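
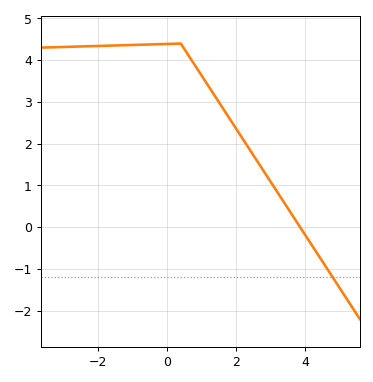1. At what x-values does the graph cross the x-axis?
3.85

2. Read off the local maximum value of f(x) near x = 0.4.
4.4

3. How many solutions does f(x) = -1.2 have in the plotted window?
1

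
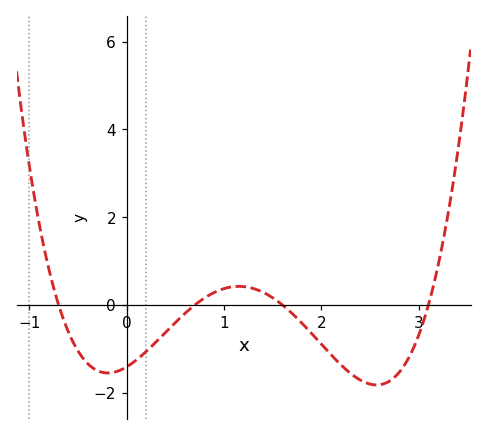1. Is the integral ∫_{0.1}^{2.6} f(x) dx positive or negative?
negative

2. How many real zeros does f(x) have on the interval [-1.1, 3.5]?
4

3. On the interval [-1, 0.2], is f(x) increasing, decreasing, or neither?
neither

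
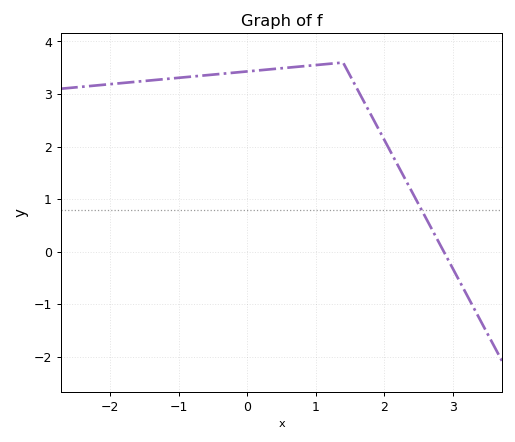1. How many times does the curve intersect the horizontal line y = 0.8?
1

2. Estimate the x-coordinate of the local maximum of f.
1.4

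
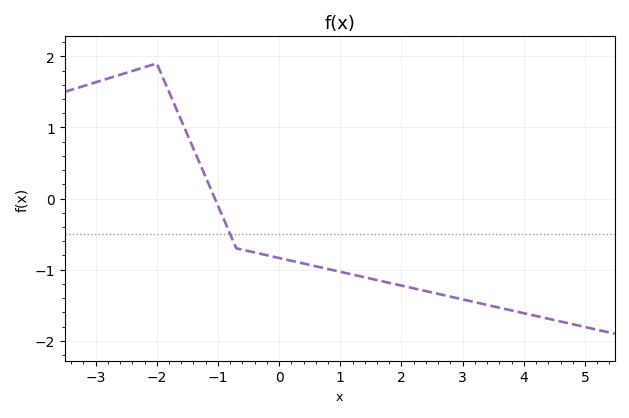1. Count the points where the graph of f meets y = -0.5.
1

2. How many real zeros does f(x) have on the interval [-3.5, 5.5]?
1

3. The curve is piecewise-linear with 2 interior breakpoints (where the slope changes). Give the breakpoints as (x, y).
(-2, 1.9); (-0.7, -0.7)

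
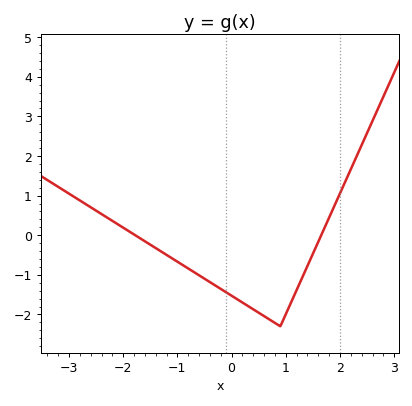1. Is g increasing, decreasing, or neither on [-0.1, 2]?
neither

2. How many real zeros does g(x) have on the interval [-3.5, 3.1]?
2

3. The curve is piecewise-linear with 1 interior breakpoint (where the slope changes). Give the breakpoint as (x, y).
(0.9, -2.3)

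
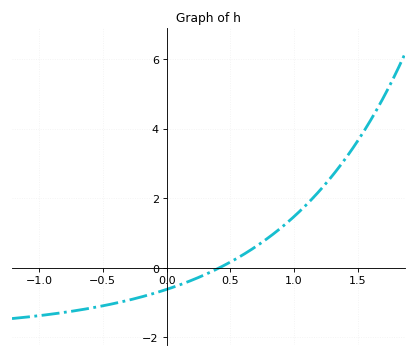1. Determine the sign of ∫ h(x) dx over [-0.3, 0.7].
negative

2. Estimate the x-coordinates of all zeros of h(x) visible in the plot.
0.414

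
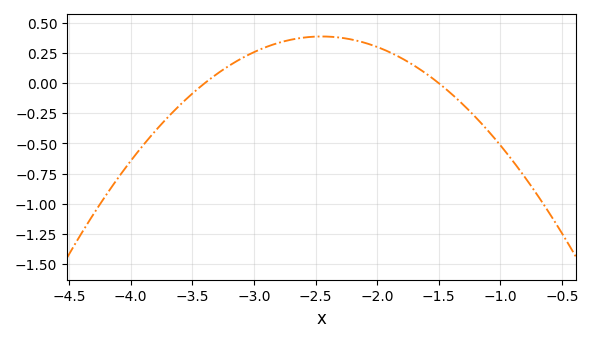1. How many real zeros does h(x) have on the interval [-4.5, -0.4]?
2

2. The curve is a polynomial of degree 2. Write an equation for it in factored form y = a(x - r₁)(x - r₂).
y = -0.43(x + 3.4)(x + 1.5)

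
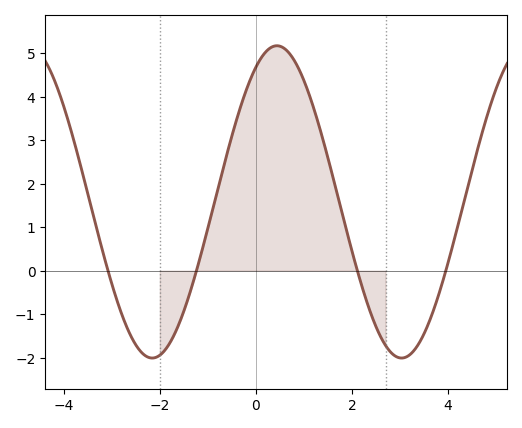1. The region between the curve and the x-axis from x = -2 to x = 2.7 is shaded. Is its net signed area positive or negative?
positive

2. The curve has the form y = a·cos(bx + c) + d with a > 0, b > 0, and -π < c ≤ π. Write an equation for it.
y = 3.59cos(1.21x - 0.53) + 1.58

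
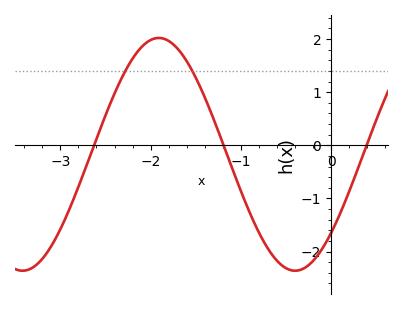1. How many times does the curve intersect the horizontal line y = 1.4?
2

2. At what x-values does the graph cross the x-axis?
-2.6, -1.2, 0.4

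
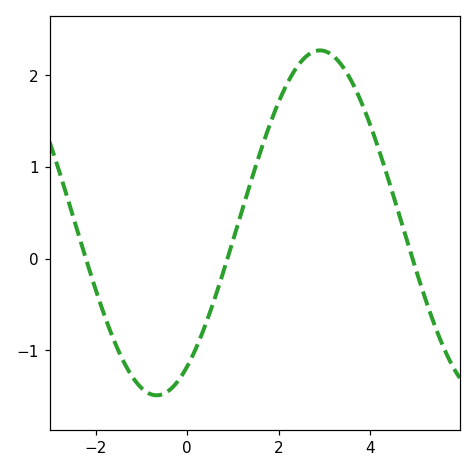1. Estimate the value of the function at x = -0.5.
-1.5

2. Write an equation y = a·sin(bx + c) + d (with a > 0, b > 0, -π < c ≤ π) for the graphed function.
y = 1.88sin(0.88x - 0.98) + 0.39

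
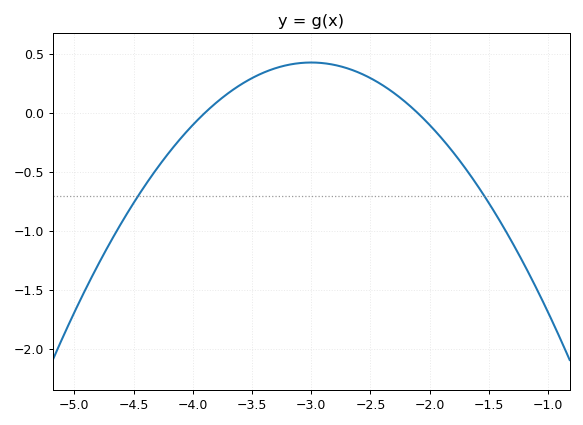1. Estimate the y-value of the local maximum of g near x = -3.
0.45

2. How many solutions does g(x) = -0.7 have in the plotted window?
2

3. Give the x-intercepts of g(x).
-3.9, -2.1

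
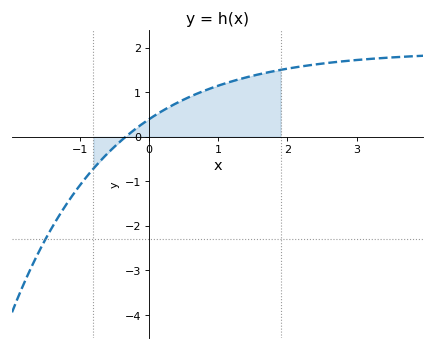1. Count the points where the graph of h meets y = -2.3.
1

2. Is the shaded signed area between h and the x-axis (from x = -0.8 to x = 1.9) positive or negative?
positive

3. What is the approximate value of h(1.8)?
1.47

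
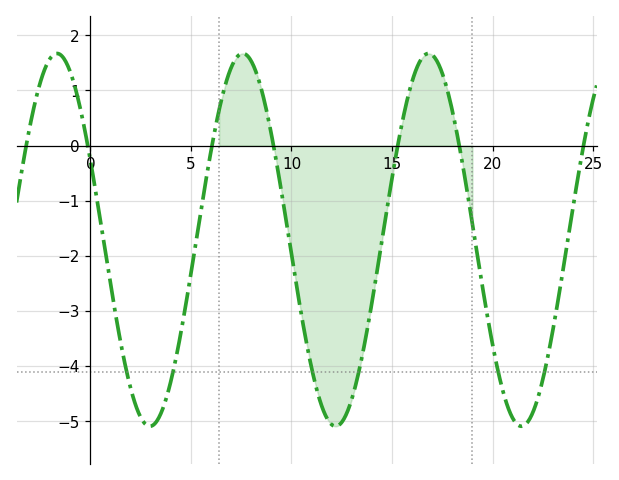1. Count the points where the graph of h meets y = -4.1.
6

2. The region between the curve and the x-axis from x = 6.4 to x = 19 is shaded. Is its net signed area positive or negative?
negative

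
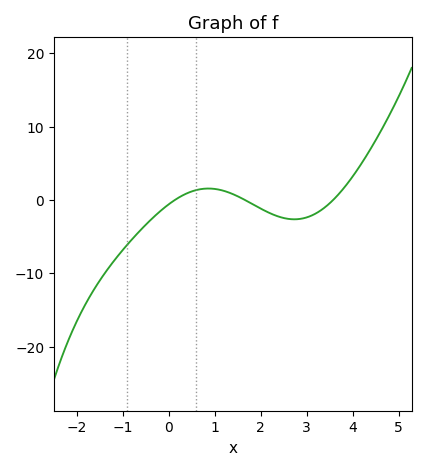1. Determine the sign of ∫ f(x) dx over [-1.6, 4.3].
negative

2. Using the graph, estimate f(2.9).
-3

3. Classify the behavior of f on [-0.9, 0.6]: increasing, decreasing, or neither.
increasing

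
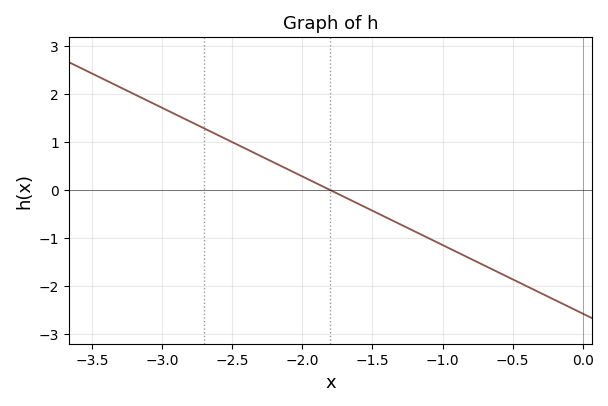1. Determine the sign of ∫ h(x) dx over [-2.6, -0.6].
negative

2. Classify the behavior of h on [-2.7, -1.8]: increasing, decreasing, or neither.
decreasing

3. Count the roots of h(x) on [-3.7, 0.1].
1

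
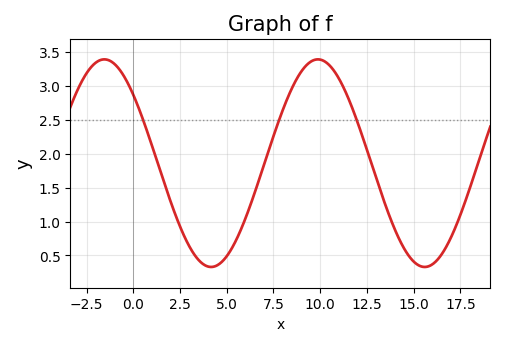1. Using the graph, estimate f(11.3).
2.95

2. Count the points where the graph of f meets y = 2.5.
3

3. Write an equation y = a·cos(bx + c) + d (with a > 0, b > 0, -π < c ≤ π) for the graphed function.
y = 1.53cos(0.55x + 0.85) + 1.86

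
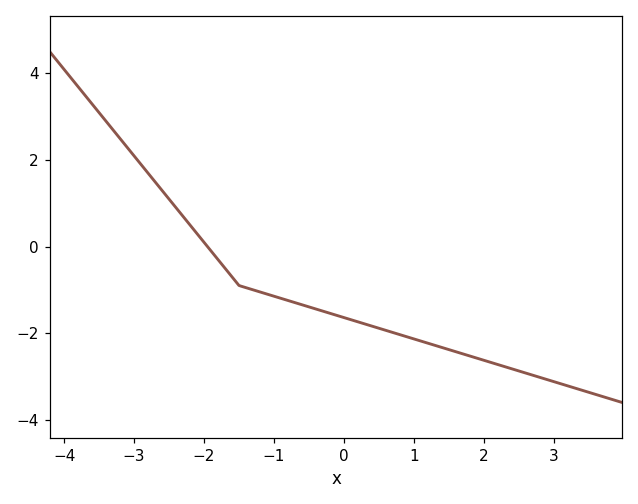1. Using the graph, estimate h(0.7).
-1.98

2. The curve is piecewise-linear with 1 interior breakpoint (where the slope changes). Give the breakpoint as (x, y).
(-1.5, -0.9)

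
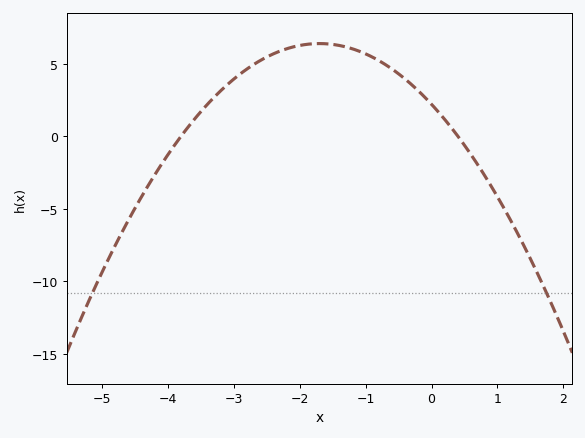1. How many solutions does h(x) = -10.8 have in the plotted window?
2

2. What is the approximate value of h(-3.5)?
1.7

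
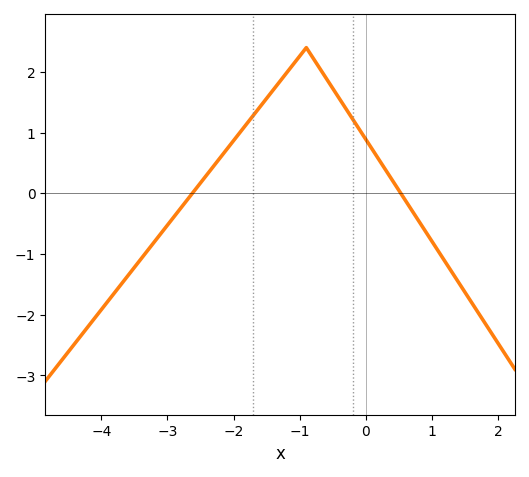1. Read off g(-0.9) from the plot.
2.4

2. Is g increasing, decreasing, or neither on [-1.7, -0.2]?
neither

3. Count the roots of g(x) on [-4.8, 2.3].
2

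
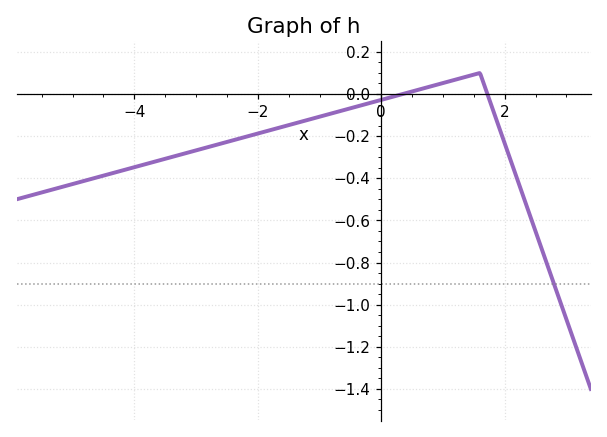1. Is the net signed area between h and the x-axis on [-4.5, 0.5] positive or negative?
negative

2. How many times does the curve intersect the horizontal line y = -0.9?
1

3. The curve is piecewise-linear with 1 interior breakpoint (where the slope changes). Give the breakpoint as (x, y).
(1.6, 0.1)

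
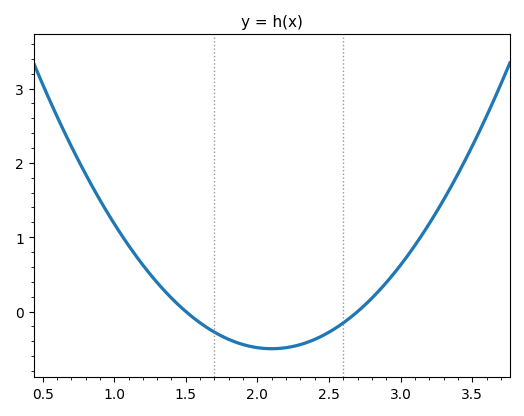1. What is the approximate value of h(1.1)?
0.9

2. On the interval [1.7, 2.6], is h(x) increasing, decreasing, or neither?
neither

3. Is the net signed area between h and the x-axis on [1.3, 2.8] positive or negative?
negative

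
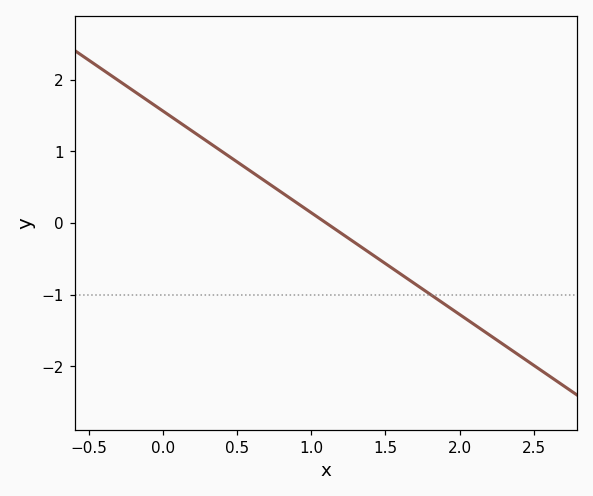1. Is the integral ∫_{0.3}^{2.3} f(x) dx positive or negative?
negative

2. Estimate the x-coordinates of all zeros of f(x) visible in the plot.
1.1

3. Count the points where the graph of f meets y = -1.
1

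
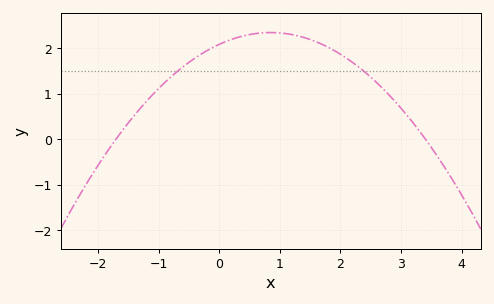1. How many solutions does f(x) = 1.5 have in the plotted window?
2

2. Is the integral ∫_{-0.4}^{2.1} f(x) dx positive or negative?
positive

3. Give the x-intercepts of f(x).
-1.7, 3.4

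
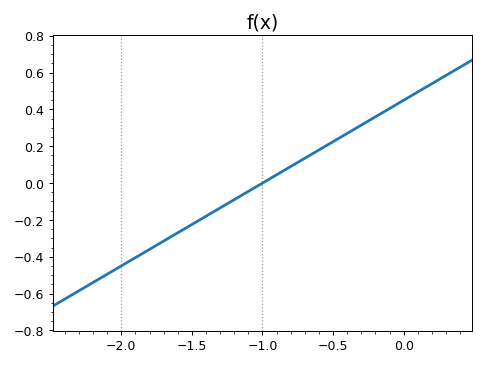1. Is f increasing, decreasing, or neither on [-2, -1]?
increasing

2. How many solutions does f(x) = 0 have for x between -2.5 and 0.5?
1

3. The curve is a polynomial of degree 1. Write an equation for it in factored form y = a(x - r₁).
y = 0.45(x + 1)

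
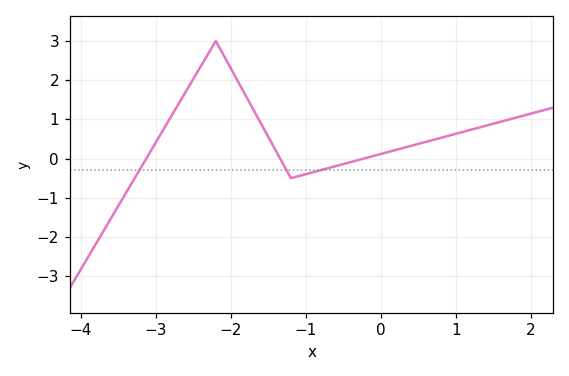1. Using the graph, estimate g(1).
0.6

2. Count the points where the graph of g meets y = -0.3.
3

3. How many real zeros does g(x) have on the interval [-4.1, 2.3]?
3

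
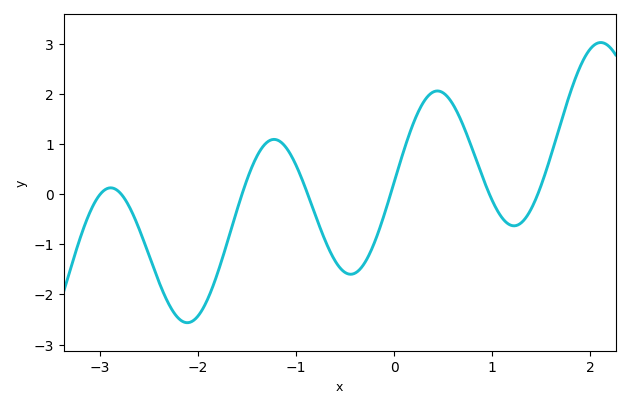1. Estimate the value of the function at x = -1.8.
-1.57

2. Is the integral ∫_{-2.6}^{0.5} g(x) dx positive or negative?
negative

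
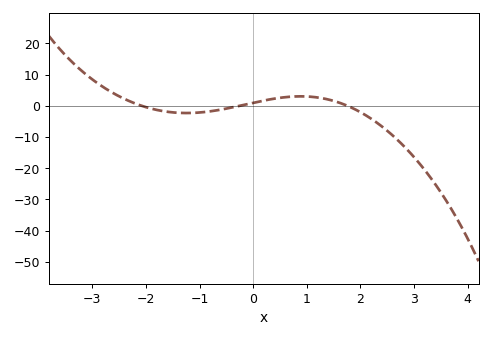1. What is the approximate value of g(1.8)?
-0.313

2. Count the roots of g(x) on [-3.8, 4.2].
3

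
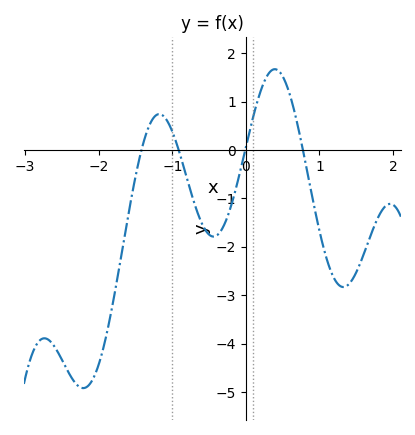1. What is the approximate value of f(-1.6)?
-1.35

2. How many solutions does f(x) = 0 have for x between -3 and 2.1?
4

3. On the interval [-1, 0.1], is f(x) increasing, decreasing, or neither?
neither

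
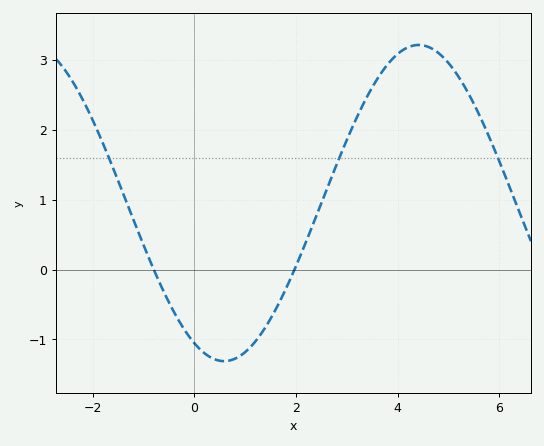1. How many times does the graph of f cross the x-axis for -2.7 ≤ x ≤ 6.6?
2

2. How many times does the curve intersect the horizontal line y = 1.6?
3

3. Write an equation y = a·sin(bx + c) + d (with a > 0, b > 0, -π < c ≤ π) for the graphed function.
y = 2.26sin(0.82x - 2) + 0.95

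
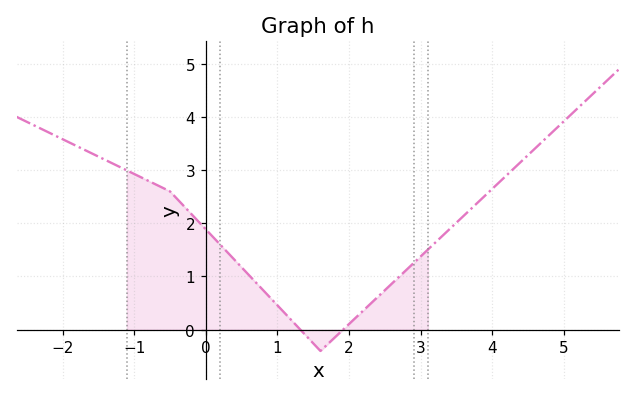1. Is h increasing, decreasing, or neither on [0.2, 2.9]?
neither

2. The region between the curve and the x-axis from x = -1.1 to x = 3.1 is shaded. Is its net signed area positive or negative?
positive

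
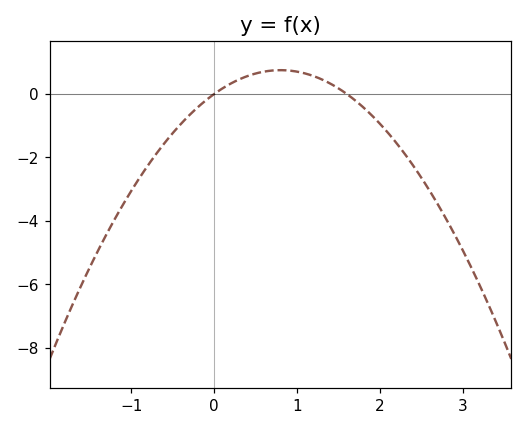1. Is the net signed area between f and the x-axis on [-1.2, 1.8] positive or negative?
negative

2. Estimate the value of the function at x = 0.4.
0.6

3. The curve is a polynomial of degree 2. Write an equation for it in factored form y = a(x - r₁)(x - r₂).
y = -1.17(x - 0)(x - 1.6)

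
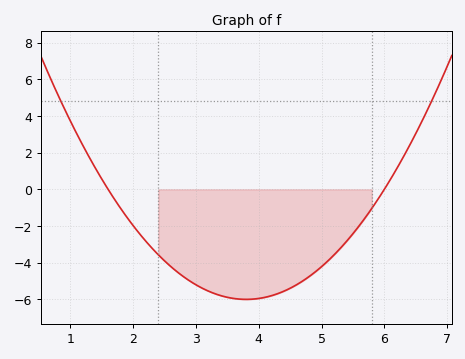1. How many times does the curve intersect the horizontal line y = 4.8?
2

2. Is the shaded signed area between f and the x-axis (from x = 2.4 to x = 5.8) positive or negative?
negative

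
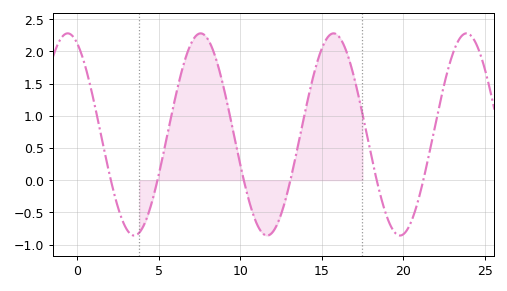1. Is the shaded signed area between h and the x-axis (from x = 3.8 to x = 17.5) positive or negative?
positive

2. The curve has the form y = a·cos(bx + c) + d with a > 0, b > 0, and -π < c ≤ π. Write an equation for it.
y = 1.57cos(0.77x + 0.46) + 0.71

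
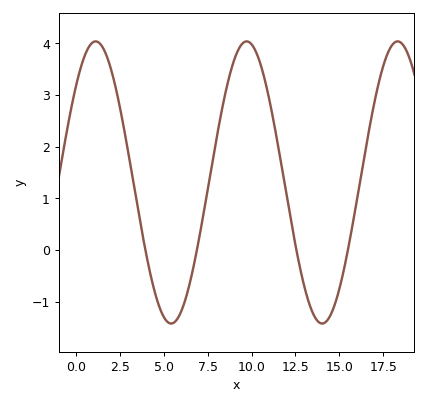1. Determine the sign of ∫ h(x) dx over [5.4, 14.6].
positive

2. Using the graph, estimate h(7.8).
1.8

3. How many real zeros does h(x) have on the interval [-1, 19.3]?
4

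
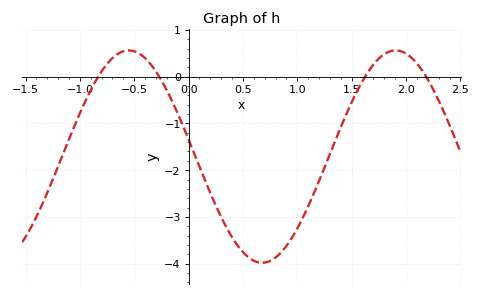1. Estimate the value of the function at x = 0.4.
-3.4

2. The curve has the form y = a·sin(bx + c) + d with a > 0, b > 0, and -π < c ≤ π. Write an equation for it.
y = 2.27sin(2.6x + 3) - 1.71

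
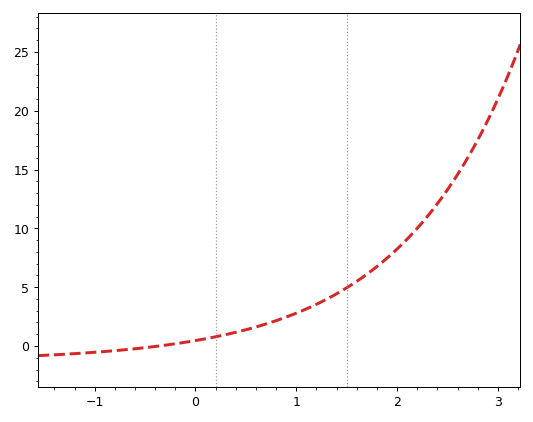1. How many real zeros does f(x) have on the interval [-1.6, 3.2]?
1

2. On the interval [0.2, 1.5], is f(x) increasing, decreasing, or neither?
increasing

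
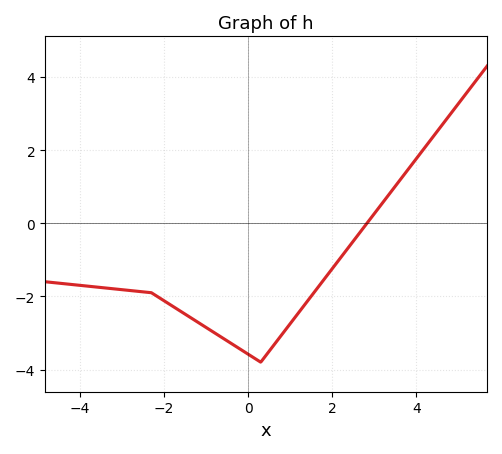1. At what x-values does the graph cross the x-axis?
2.83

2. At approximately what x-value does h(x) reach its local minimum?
0.297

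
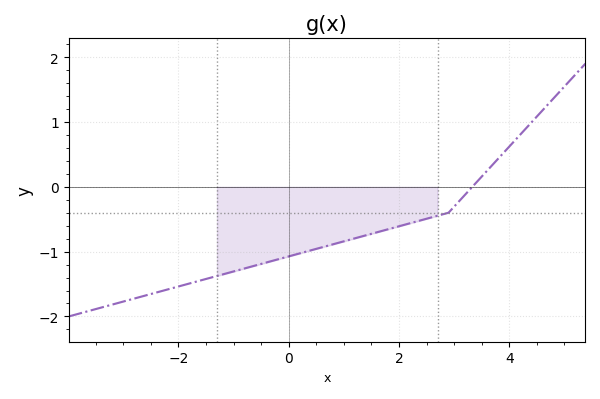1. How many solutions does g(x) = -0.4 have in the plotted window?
1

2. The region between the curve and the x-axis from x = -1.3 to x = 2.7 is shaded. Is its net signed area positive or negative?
negative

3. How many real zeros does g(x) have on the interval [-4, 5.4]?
1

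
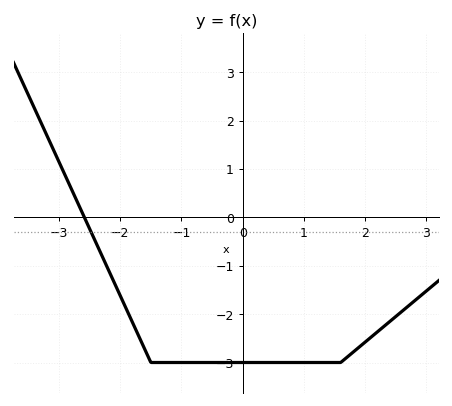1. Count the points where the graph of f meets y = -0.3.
1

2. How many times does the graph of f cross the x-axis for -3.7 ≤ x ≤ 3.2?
1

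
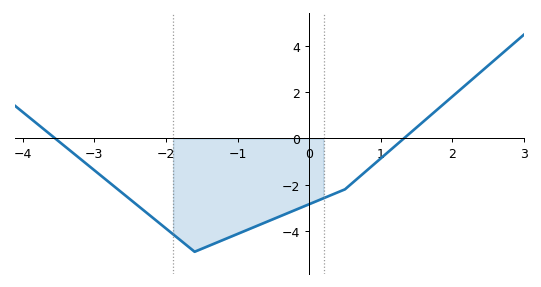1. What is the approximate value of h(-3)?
-1.38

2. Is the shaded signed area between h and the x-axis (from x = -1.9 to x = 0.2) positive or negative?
negative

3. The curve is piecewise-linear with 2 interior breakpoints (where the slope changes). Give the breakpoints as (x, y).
(-1.6, -4.9); (0.5, -2.2)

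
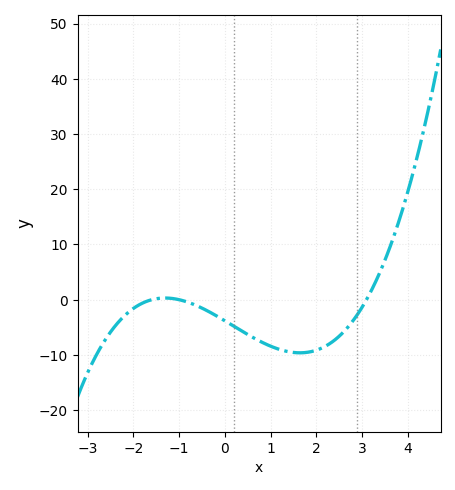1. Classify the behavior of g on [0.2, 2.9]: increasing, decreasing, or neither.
neither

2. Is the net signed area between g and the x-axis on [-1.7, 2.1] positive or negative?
negative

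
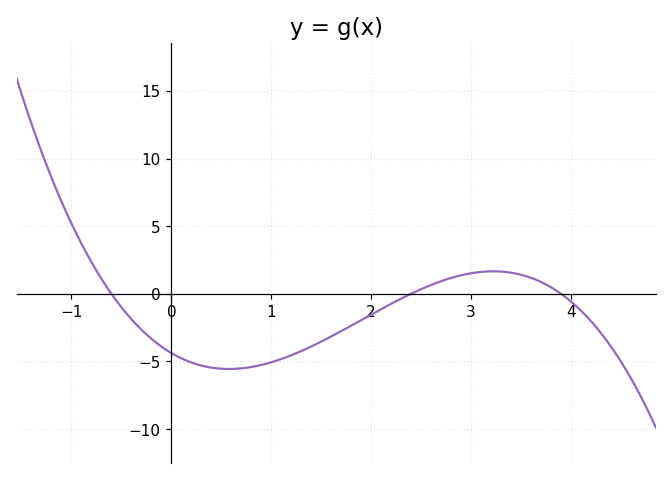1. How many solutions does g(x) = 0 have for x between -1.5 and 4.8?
3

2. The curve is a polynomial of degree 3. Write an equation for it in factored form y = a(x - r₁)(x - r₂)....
y = -0.78(x + 0.6)(x - 2.4)(x - 3.9)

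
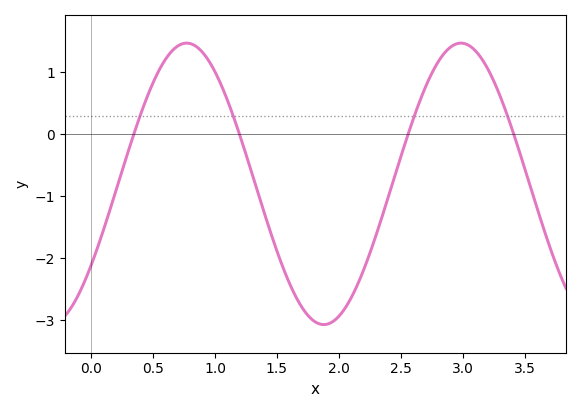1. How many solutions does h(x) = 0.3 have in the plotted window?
4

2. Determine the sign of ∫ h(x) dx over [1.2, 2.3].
negative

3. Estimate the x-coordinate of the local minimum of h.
1.88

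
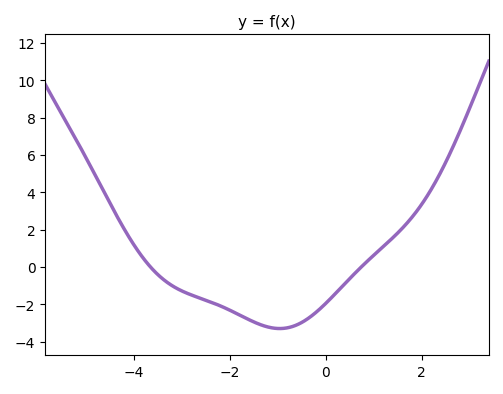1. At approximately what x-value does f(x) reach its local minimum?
-1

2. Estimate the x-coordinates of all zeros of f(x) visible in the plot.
-3.6, 0.8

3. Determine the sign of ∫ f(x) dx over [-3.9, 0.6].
negative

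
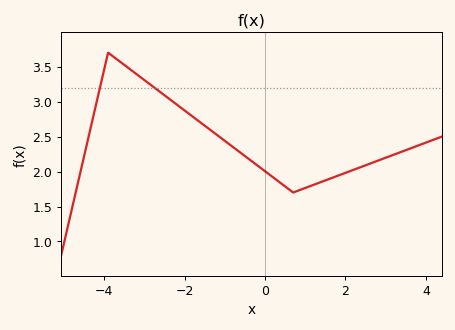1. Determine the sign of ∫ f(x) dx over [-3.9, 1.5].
positive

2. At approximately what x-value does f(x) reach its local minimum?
0.703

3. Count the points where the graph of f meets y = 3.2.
2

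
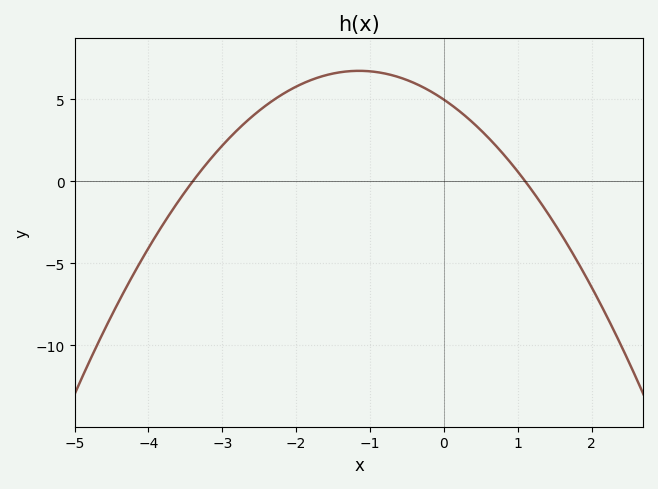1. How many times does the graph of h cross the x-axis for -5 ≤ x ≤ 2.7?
2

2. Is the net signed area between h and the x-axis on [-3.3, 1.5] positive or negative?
positive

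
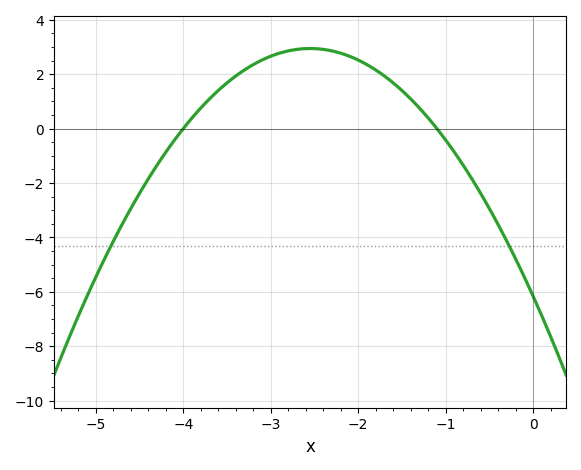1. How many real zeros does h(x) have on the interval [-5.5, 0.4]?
2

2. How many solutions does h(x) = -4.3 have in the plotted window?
2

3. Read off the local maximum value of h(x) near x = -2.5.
3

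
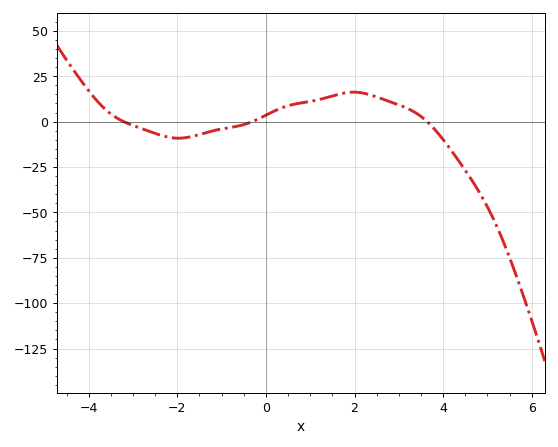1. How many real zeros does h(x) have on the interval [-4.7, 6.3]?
3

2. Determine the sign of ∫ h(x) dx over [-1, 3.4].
positive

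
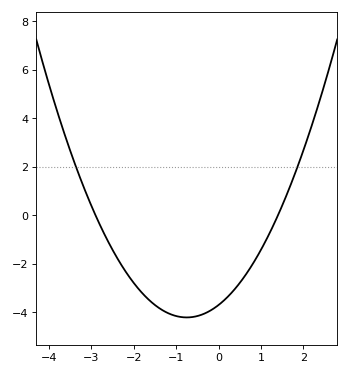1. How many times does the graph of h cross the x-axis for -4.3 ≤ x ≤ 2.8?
2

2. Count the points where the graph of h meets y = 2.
2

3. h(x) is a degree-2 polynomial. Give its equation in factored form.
y = 0.91(x + 2.9)(x - 1.4)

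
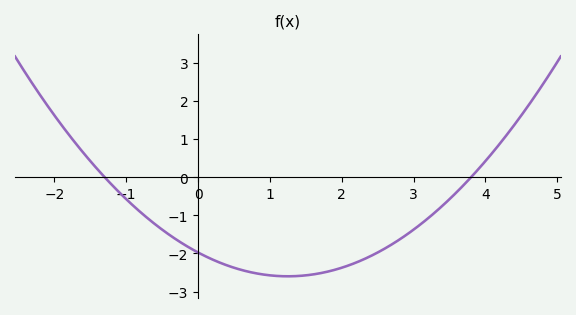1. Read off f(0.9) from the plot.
-2.6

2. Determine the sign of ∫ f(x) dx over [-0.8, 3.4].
negative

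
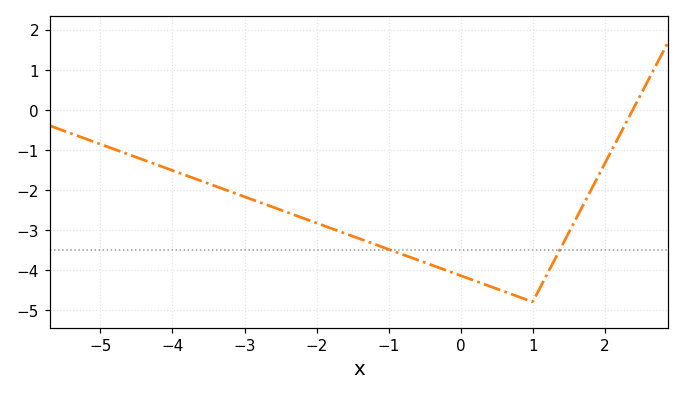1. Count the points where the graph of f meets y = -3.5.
2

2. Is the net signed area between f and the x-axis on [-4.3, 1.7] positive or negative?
negative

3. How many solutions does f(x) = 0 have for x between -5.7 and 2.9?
1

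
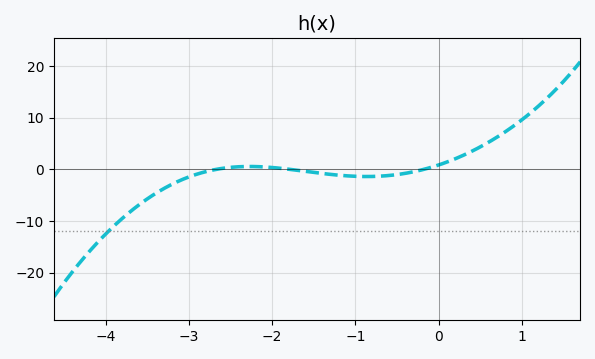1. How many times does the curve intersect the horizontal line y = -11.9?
1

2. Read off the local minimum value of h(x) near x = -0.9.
-1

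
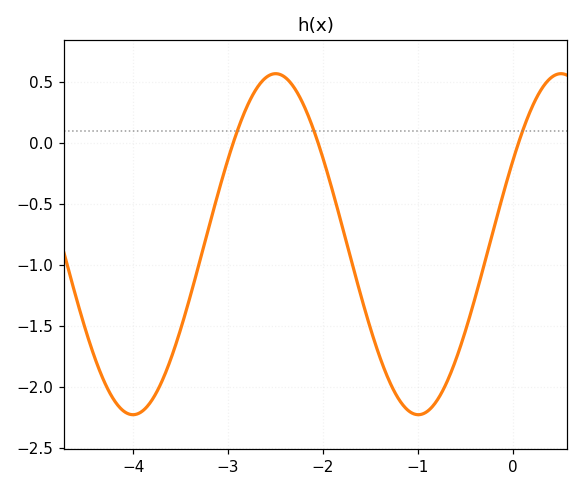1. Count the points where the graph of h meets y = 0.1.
3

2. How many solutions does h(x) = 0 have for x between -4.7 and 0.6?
3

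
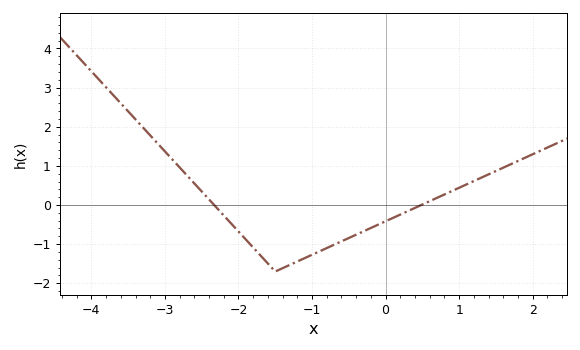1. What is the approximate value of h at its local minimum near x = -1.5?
-1.7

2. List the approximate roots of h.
-2.3, 0.5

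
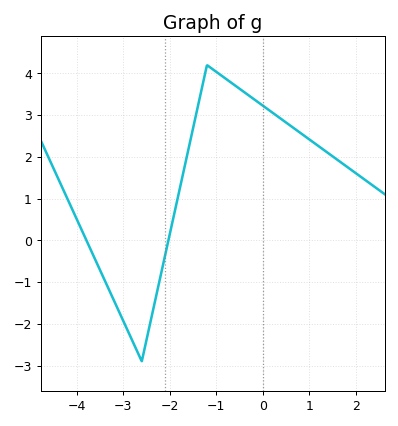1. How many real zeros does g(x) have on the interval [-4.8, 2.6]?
2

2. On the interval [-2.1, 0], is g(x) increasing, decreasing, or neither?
neither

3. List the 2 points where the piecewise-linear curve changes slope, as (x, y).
(-2.6, -2.9); (-1.2, 4.2)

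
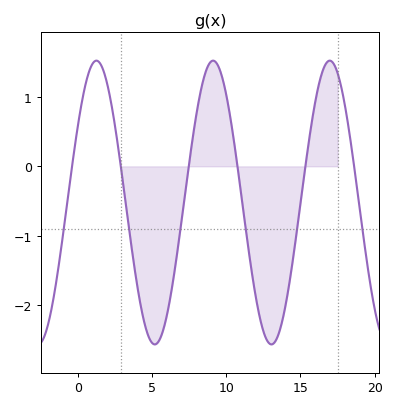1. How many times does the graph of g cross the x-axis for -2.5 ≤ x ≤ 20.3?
6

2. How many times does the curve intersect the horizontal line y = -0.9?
6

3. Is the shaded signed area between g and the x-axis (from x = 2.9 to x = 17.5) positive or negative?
negative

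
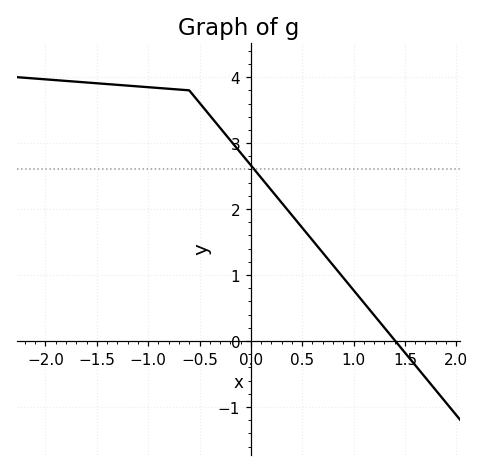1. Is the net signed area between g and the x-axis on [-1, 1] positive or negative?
positive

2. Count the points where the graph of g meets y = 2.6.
1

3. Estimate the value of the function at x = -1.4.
3.9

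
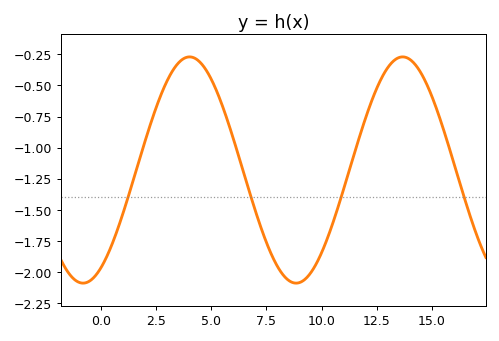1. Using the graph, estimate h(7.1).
-1.55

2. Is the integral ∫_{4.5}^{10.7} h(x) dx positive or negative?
negative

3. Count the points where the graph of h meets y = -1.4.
4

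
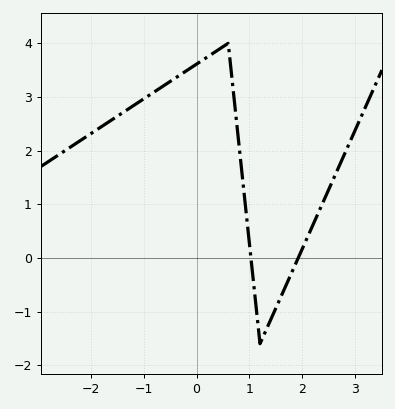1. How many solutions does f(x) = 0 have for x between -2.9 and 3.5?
2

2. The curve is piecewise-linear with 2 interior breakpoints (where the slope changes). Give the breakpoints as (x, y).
(0.6, 4); (1.2, -1.6)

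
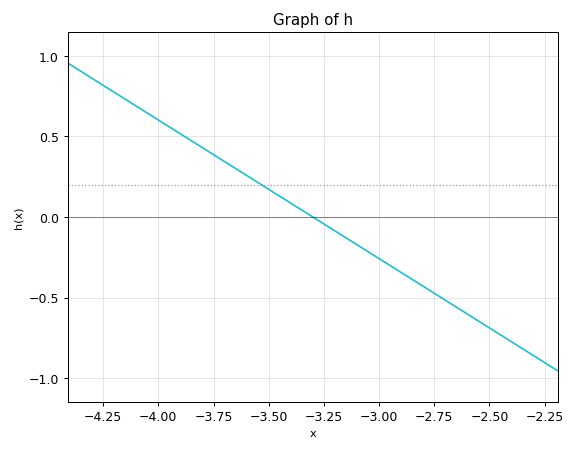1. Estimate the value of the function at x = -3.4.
0.1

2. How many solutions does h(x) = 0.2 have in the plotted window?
1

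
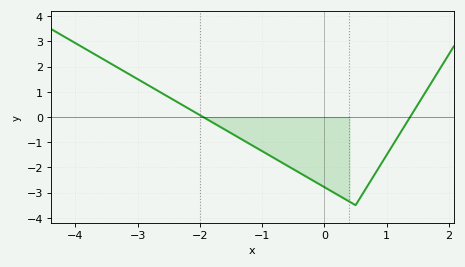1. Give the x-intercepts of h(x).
-1.95, 1.38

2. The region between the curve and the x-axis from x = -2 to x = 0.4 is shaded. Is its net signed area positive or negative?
negative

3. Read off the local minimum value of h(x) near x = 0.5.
-3.5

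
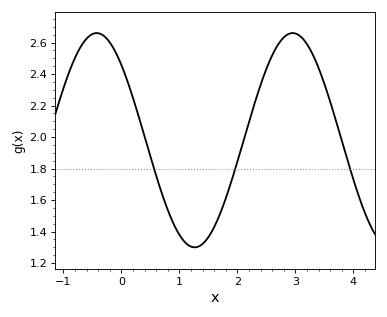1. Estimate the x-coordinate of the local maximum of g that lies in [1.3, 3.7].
3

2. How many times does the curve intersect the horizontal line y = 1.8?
3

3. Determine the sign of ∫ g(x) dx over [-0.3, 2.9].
positive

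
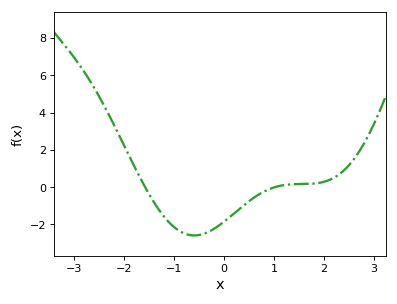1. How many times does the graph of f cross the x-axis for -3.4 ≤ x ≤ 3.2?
2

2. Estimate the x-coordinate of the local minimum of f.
-0.6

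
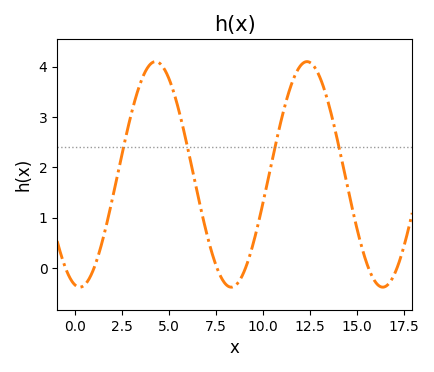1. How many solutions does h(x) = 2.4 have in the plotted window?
4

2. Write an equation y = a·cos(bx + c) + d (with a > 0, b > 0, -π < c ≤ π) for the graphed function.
y = 2.24cos(0.78x + 2.93) + 1.86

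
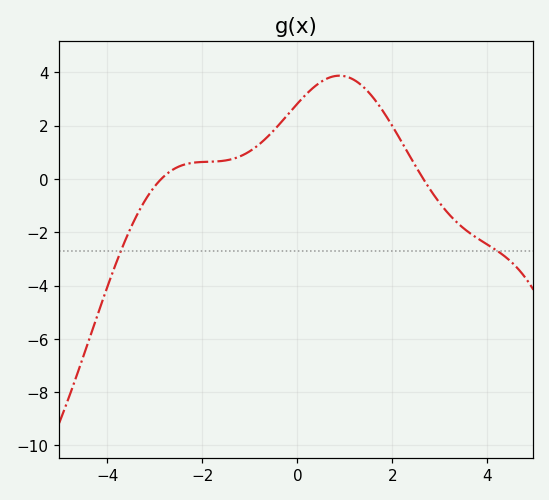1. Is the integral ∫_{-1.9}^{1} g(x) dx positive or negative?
positive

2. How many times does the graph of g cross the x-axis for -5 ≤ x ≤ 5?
2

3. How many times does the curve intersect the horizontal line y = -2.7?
2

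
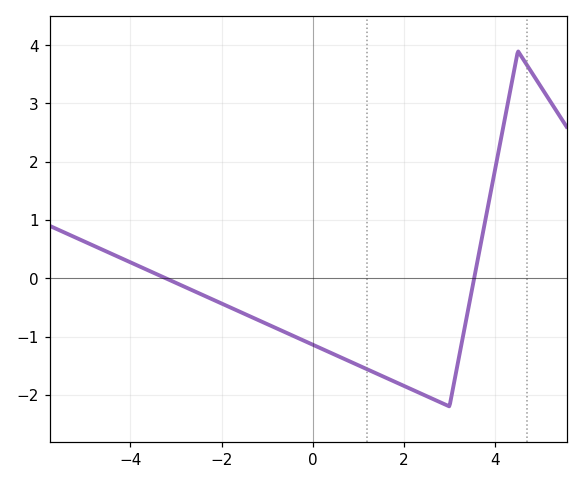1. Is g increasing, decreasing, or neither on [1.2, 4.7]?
neither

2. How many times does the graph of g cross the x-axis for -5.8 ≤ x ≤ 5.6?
2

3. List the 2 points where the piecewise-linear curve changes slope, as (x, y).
(3, -2.2); (4.5, 3.9)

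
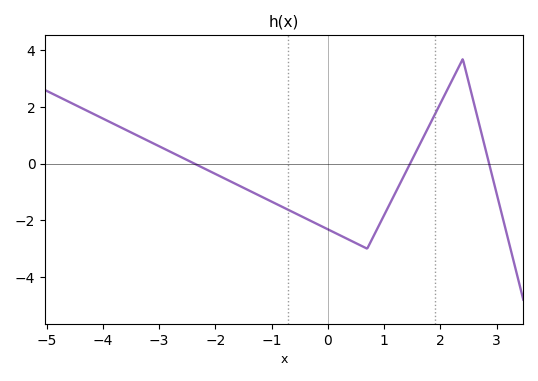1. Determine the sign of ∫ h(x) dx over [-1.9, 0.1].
negative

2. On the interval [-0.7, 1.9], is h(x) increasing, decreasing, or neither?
neither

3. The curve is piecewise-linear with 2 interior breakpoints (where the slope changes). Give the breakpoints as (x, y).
(0.7, -3); (2.4, 3.7)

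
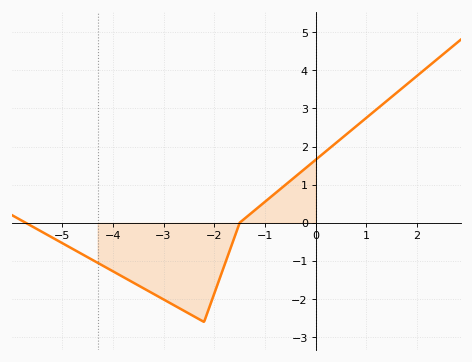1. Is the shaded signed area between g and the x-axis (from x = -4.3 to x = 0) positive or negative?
negative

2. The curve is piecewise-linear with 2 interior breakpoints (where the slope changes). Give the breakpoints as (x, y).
(-2.2, -2.6); (-1.5, 0)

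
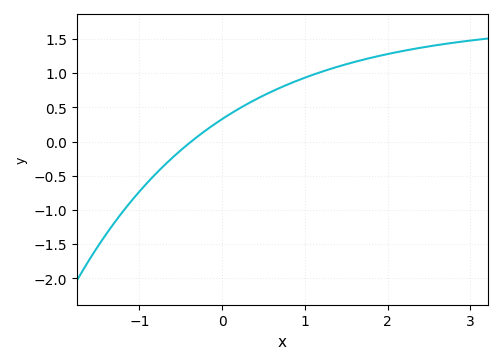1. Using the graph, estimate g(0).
0.35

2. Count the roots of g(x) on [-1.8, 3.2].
1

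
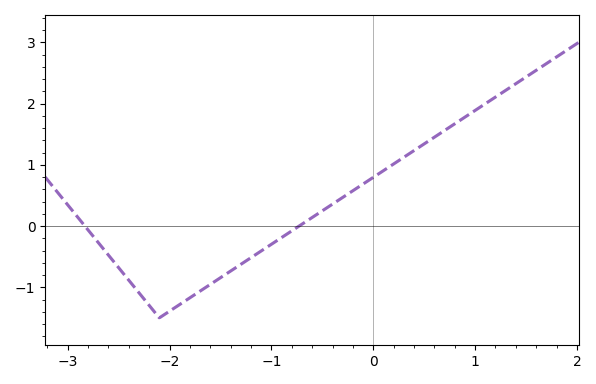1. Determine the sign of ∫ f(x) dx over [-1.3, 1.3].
positive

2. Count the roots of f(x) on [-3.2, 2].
2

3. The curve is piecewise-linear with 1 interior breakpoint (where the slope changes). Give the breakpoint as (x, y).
(-2.1, -1.5)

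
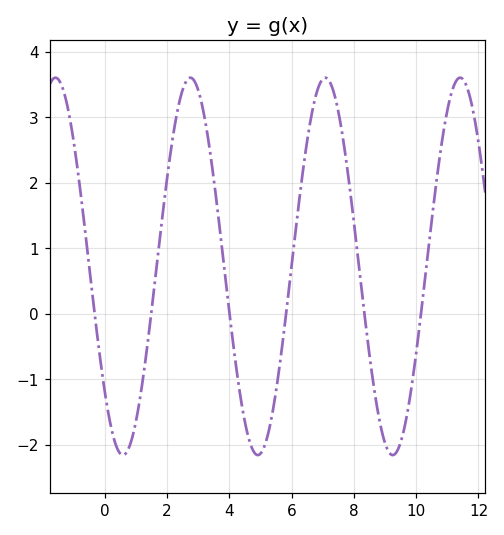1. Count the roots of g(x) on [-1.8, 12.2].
6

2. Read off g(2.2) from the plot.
2.7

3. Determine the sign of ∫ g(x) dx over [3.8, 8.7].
positive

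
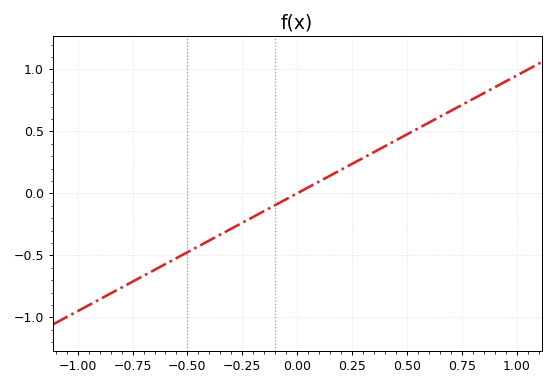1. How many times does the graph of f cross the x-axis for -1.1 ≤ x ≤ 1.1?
1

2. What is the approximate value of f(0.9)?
0.85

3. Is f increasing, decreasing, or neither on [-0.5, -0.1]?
increasing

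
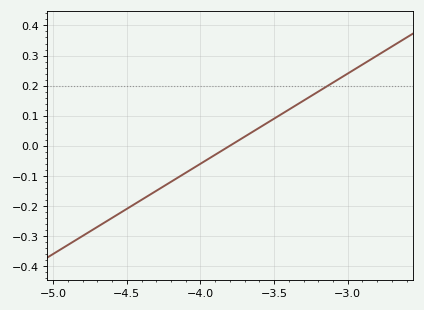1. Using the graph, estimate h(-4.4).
-0.18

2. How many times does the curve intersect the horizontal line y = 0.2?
1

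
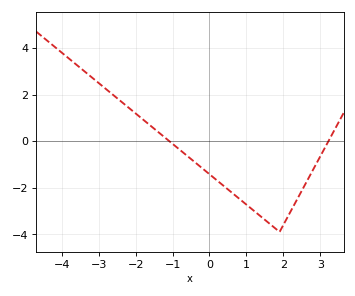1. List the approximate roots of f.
-1.09, 3.22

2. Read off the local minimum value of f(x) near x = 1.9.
-3.9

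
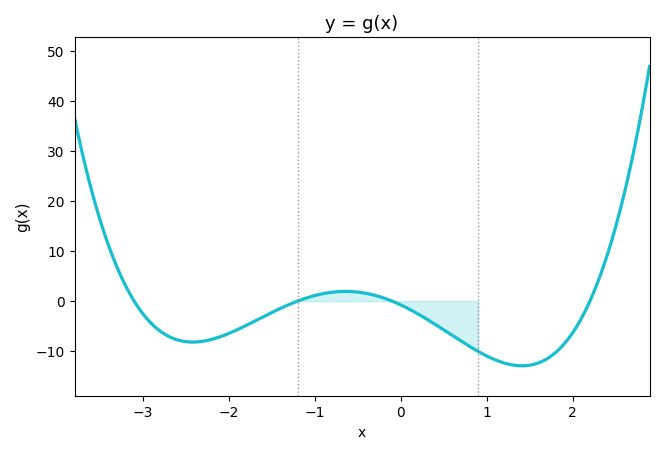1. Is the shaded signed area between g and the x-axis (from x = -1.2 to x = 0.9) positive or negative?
negative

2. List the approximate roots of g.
-3.1, -1.2, -0.1, 2.2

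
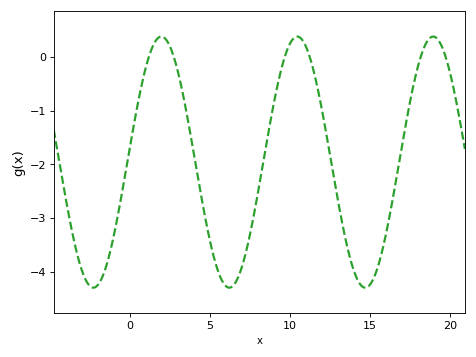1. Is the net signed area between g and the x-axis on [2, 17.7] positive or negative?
negative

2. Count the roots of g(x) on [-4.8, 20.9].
6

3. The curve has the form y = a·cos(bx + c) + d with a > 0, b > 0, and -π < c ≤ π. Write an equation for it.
y = 2.34cos(0.74x - 1.4) - 1.96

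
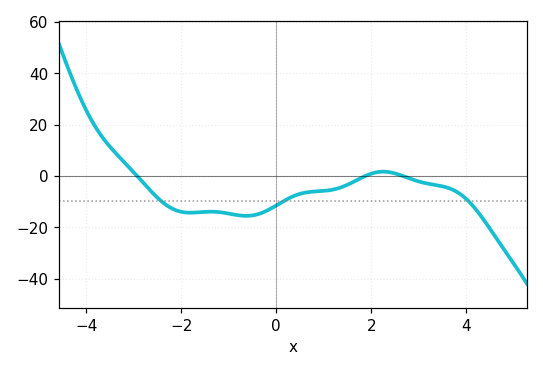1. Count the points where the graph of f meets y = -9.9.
3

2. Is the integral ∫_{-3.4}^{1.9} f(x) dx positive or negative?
negative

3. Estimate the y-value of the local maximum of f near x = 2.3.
1.69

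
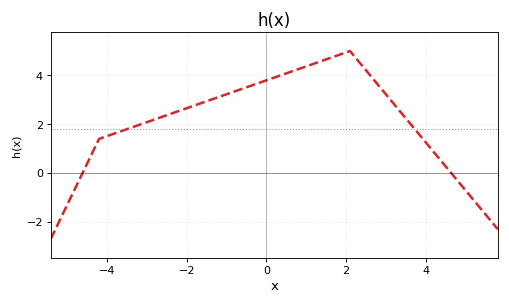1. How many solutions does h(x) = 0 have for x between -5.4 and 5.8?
2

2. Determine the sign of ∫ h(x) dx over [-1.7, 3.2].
positive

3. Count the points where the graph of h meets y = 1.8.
2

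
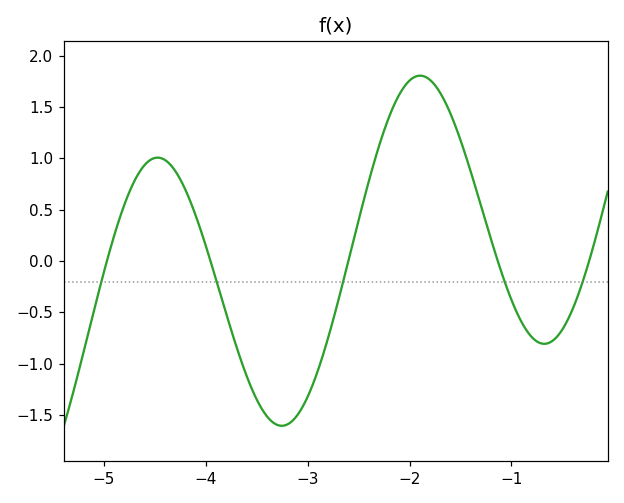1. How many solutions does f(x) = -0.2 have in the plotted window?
5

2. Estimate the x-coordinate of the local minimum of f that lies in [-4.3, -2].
-3.25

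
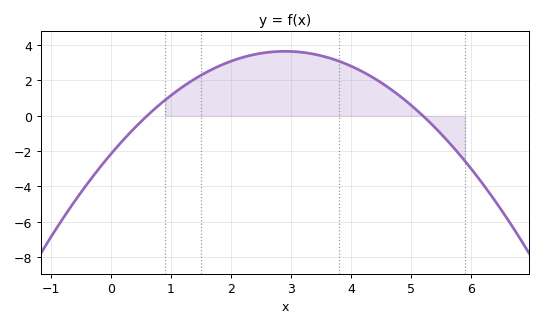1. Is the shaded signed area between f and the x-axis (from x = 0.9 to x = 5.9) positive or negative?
positive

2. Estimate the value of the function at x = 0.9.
0.8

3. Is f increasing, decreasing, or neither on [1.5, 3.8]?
neither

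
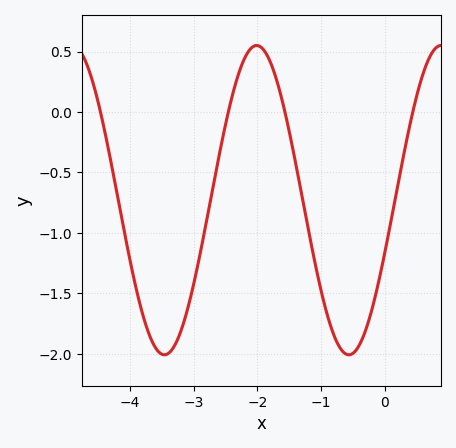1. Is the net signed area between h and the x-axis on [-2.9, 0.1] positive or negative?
negative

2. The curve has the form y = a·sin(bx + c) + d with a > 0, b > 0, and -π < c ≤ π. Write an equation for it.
y = 1.28sin(2.17x - 0.352) - 0.73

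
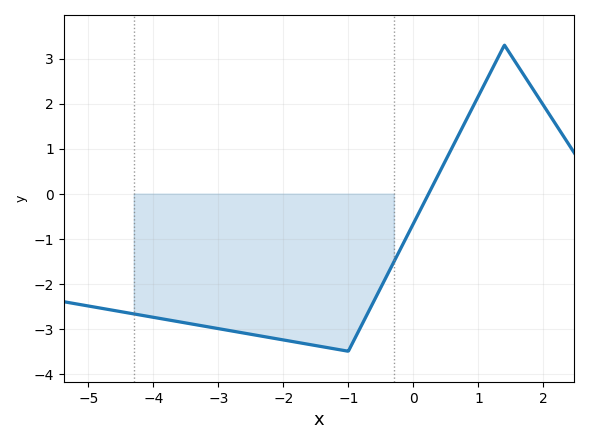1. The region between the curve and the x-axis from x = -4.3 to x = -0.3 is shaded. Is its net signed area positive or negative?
negative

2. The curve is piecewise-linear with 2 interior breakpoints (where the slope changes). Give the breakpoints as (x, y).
(-1, -3.5); (1.4, 3.3)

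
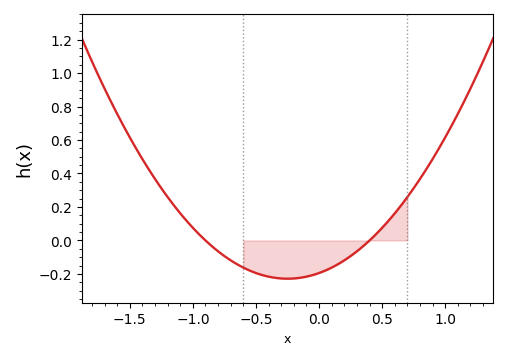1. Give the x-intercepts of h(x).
-0.9, 0.4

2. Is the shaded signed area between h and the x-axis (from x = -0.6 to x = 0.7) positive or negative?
negative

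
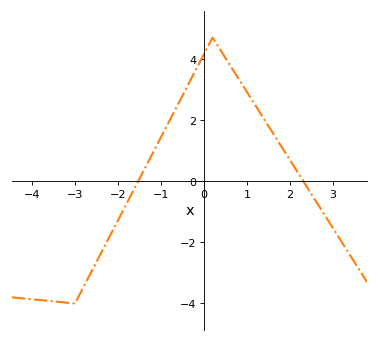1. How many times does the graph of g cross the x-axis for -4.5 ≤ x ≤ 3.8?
2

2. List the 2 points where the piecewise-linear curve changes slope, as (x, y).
(-3, -4); (0.2, 4.7)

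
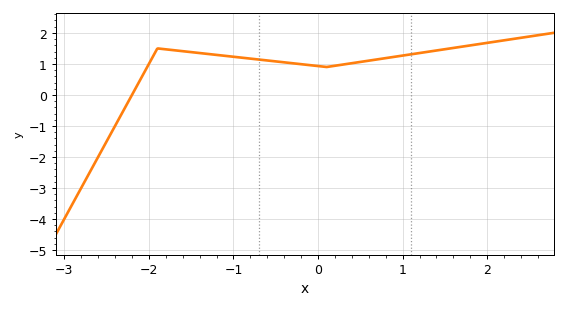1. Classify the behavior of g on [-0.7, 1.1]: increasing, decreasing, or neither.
neither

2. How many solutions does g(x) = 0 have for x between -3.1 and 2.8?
1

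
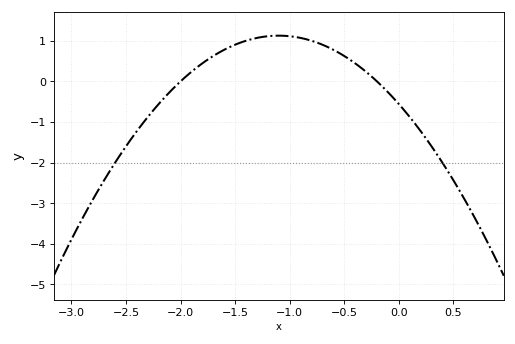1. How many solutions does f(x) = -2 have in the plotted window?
2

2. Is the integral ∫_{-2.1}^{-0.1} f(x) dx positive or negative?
positive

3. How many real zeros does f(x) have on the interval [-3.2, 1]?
2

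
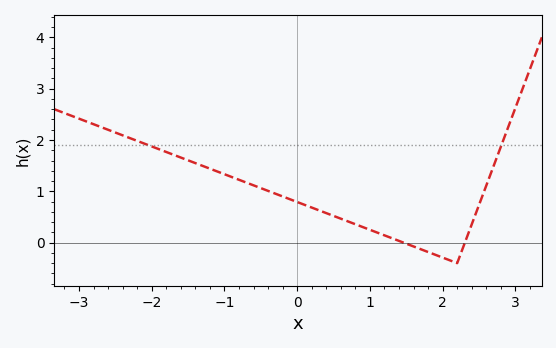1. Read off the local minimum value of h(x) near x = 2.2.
-0.4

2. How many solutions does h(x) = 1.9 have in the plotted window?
2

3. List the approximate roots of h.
1.5, 2.3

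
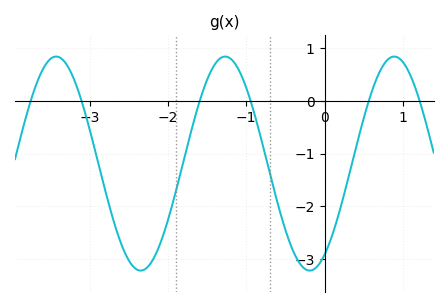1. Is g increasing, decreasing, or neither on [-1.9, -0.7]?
neither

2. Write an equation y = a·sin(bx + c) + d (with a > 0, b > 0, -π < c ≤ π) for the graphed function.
y = 2.03sin(2.9x - 1) - 1.19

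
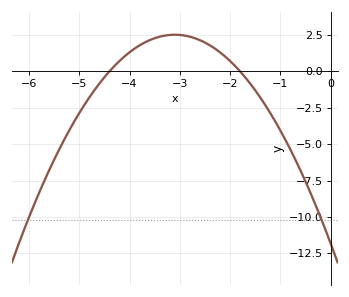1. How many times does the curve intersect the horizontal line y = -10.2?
2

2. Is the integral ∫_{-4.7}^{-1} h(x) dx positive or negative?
positive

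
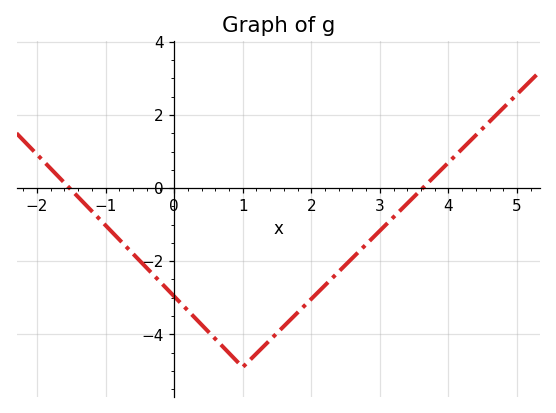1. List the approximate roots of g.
-1.53, 3.63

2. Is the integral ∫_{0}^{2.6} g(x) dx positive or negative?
negative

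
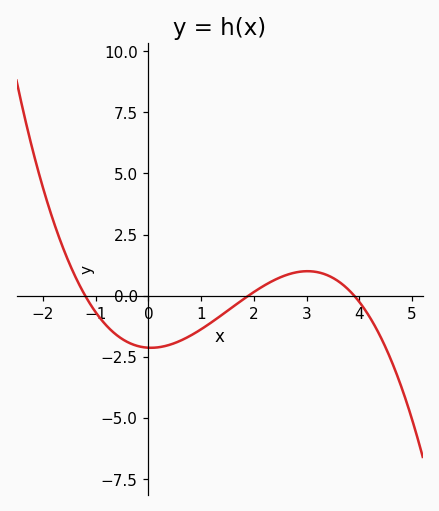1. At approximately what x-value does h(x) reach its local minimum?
0.048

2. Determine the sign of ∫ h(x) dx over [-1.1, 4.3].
negative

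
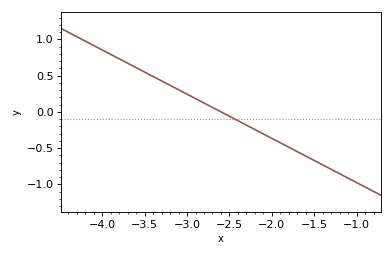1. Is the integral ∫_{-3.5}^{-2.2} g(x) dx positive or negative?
positive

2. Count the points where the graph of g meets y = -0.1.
1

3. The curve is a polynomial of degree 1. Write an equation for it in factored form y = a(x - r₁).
y = -0.61(x + 2.6)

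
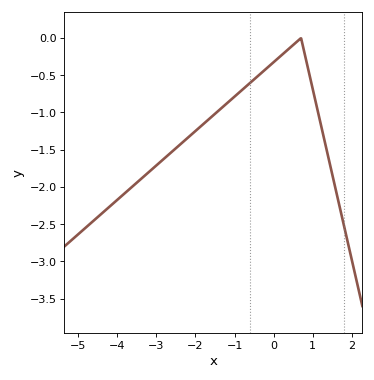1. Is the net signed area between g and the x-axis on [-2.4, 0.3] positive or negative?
negative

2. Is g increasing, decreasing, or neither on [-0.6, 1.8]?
neither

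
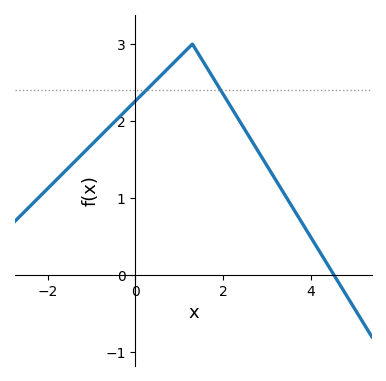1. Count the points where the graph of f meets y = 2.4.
2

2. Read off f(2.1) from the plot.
2.3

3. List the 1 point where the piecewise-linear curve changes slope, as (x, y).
(1.3, 3)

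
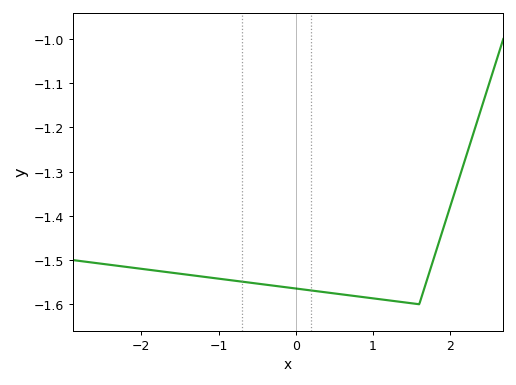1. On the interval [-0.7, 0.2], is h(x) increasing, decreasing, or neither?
decreasing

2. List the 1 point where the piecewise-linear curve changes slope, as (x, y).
(1.6, -1.6)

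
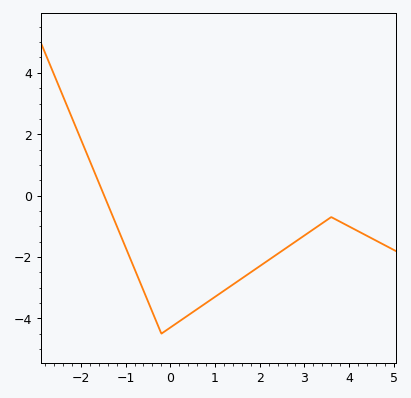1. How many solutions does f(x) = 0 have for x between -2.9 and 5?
1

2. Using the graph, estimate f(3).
-1.3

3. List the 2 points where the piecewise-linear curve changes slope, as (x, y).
(-0.2, -4.5); (3.6, -0.7)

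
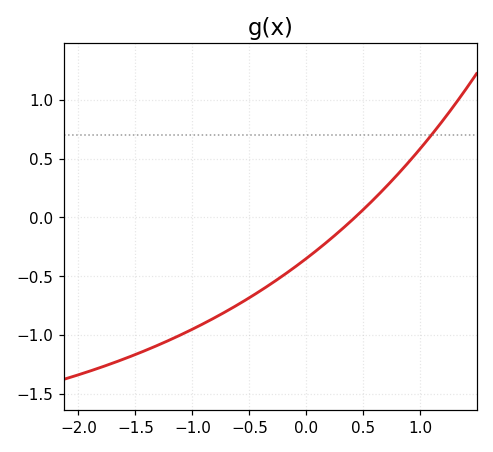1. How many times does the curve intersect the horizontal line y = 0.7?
1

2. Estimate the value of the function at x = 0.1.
-0.274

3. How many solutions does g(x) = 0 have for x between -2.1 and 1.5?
1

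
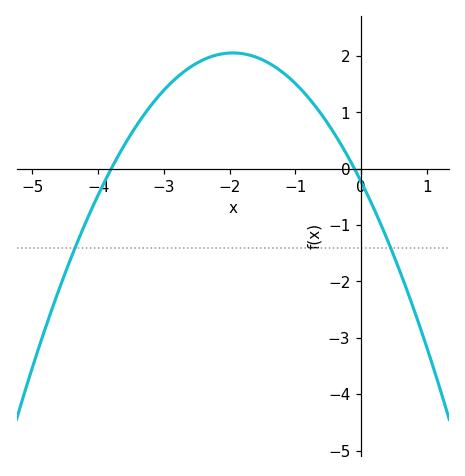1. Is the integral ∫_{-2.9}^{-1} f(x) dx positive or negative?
positive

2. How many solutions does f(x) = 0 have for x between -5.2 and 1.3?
2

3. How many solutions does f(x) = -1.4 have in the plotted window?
2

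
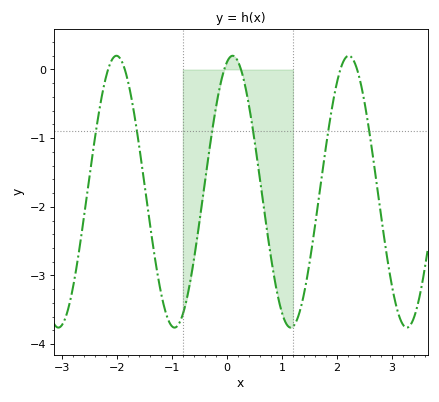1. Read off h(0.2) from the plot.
0.1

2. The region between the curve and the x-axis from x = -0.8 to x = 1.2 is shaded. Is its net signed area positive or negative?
negative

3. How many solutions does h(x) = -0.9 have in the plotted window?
6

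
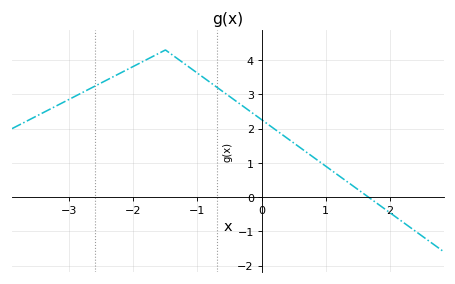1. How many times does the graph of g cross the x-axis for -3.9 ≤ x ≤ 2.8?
1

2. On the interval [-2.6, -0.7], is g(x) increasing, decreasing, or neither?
neither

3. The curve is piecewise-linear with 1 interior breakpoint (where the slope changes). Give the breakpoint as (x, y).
(-1.5, 4.3)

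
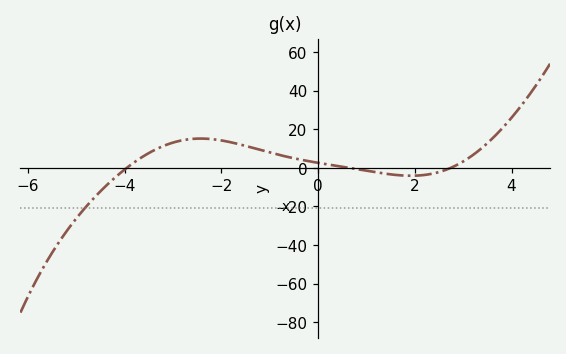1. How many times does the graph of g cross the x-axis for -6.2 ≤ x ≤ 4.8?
3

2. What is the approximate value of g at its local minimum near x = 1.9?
-4.11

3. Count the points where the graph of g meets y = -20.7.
1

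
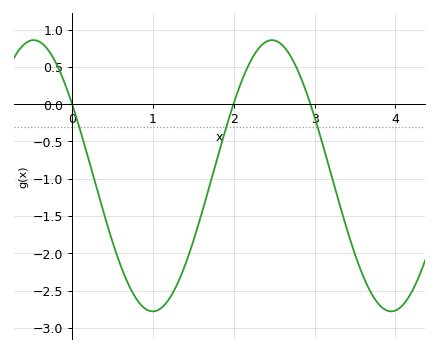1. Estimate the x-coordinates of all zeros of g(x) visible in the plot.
-0.002, 1.99, 2.95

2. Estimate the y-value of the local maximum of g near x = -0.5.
0.86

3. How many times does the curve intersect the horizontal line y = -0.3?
3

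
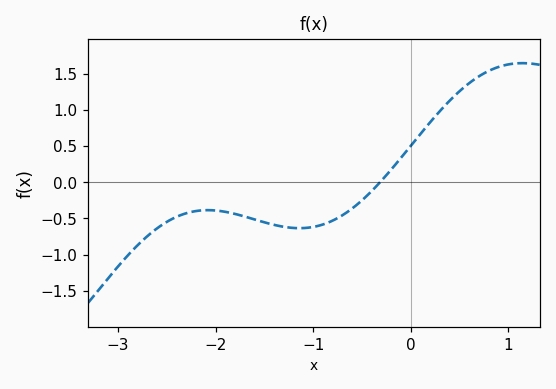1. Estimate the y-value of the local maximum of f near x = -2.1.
-0.387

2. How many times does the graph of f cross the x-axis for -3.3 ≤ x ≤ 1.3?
1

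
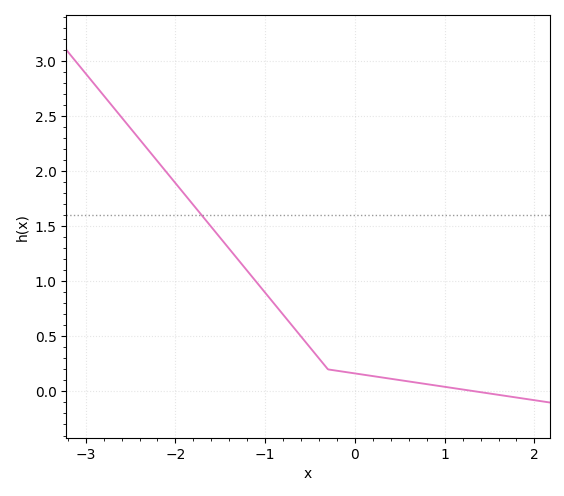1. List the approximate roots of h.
1.35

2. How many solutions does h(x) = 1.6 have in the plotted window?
1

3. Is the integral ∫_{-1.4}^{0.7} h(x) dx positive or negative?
positive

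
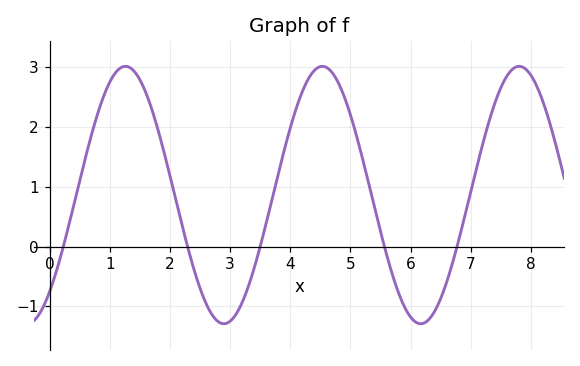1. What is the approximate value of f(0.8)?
2.2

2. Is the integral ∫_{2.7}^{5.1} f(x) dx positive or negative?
positive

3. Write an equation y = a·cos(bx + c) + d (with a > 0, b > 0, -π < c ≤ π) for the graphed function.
y = 2.15cos(1.9x - 2.4) + 0.86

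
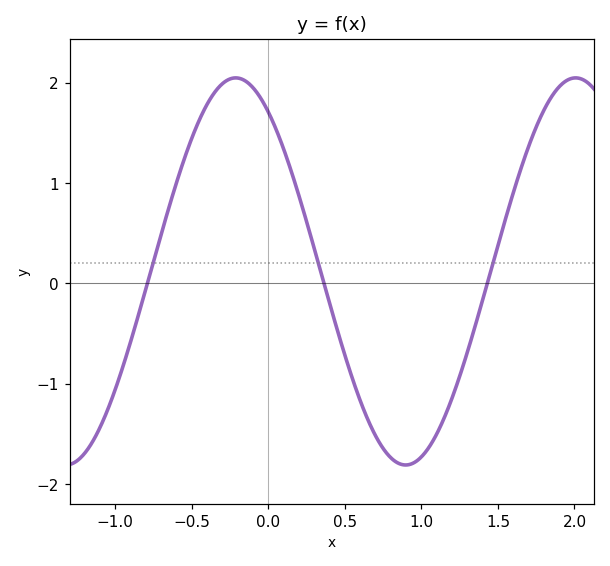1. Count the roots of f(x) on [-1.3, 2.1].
3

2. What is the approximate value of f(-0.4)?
1.78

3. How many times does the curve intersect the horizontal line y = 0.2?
3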